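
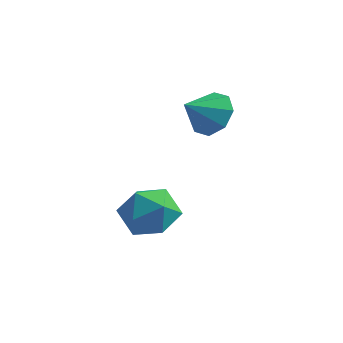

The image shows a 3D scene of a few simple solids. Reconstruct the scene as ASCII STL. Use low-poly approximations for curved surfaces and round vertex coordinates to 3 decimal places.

solid 
facet normal -0.352 0.298 0.887
outer loop
vertex -1.942 1.201 -1.484
vertex -3.005 1.071 -1.862
vertex -2.471 0.204 -1.359
endloop
endfacet
facet normal 0.279 -0.028 0.960
outer loop
vertex -1.942 1.201 -1.484
vertex -2.471 0.204 -1.359
vertex -1.38 0.233 -1.675
endloop
endfacet
facet normal 0.756 0.327 0.567
outer loop
vertex -1.942 1.201 -1.484
vertex -1.38 0.233 -1.675
vertex -1.24 1.118 -2.373
endloop
endfacet
facet normal 0.421 0.872 0.251
outer loop
vertex -1.942 1.201 -1.484
vertex -1.24 1.118 -2.373
vertex -2.244 1.636 -2.489
endloop
endfacet
facet normal -0.264 0.854 0.449
outer loop
vertex -1.942 1.201 -1.484
vertex -2.244 1.636 -2.489
vertex -3.005 1.071 -1.862
endloop
endfacet
facet normal 0.219 -0.687 0.693
outer loop
vertex -1.38 0.233 -1.675
vertex -2.471 0.204 -1.359
vertex -2.096 -0.496 -2.171
endloop
endfacet
facet normal -0.802 -0.160 0.575
outer loop
vertex -2.471 0.204 -1.359
vertex -3.005 1.071 -1.862
vertex -3.1 0.022 -2.287
endloop
endfacet
facet normal -0.660 0.739 -0.134
outer loop
vertex -3.005 1.071 -1.862
vertex -2.244 1.636 -2.489
vertex -2.96 0.907 -2.985
endloop
endfacet
facet normal 0.449 0.769 -0.455
outer loop
vertex -2.244 1.636 -2.489
vertex -1.24 1.118 -2.373
vertex -1.869 0.936 -3.301
endloop
endfacet
facet normal 0.992 -0.113 0.056
outer loop
vertex -1.24 1.118 -2.373
vertex -1.38 0.233 -1.675
vertex -1.335 0.069 -2.798
endloop
endfacet
facet normal -0.421 -0.872 -0.251
outer loop
vertex -2.398 -0.061 -3.176
vertex -2.096 -0.496 -2.171
vertex -3.1 0.022 -2.287
endloop
endfacet
facet normal -0.756 -0.327 -0.567
outer loop
vertex -2.398 -0.061 -3.176
vertex -3.1 0.022 -2.287
vertex -2.96 0.907 -2.985
endloop
endfacet
facet normal -0.279 0.028 -0.960
outer loop
vertex -2.398 -0.061 -3.176
vertex -2.96 0.907 -2.985
vertex -1.869 0.936 -3.301
endloop
endfacet
facet normal 0.352 -0.298 -0.887
outer loop
vertex -2.398 -0.061 -3.176
vertex -1.869 0.936 -3.301
vertex -1.335 0.069 -2.798
endloop
endfacet
facet normal 0.264 -0.854 -0.449
outer loop
vertex -2.398 -0.061 -3.176
vertex -1.335 0.069 -2.798
vertex -2.096 -0.496 -2.171
endloop
endfacet
facet normal -0.449 -0.769 0.455
outer loop
vertex -3.1 0.022 -2.287
vertex -2.096 -0.496 -2.171
vertex -2.471 0.204 -1.359
endloop
endfacet
facet normal -0.992 0.113 -0.056
outer loop
vertex -2.96 0.907 -2.985
vertex -3.1 0.022 -2.287
vertex -3.005 1.071 -1.862
endloop
endfacet
facet normal -0.219 0.687 -0.693
outer loop
vertex -1.869 0.936 -3.301
vertex -2.96 0.907 -2.985
vertex -2.244 1.636 -2.489
endloop
endfacet
facet normal 0.802 0.160 -0.575
outer loop
vertex -1.335 0.069 -2.798
vertex -1.869 0.936 -3.301
vertex -1.24 1.118 -2.373
endloop
endfacet
facet normal 0.660 -0.739 0.134
outer loop
vertex -2.096 -0.496 -2.171
vertex -1.335 0.069 -2.798
vertex -1.38 0.233 -1.675
endloop
endfacet
facet normal 0.305 0.771 -0.559
outer loop
vertex -0.53 2.564 1.203
vertex -1.344 3.031 1.403
vertex -0.475 2.98 1.807
endloop
endfacet
facet normal 0.626 -0.667 0.403
outer loop
vertex -0.53 2.564 1.203
vertex -0.475 2.98 1.807
vertex -1.756 1.989 2.157
endloop
endfacet
facet normal 0.305 0.772 -0.558
outer loop
vertex -0.475 2.98 1.807
vertex -1.344 3.031 1.403
vertex -0.929 3.425 2.174
endloop
endfacet
facet normal 0.438 -0.262 0.860
outer loop
vertex -0.475 2.98 1.807
vertex -0.929 3.425 2.174
vertex -1.756 1.989 2.157
endloop
endfacet
facet normal 0.304 0.772 -0.558
outer loop
vertex -0.929 3.425 2.174
vertex -1.344 3.031 1.403
vertex -1.627 3.639 2.09
endloop
endfacet
facet normal -0.105 0.049 0.993
outer loop
vertex -0.929 3.425 2.174
vertex -1.627 3.639 2.09
vertex -1.756 1.989 2.157
endloop
endfacet
facet normal 0.305 0.772 -0.558
outer loop
vertex -1.627 3.639 2.09
vertex -1.344 3.031 1.403
vertex -2.159 3.497 1.603
endloop
endfacet
facet normal -0.685 0.083 0.724
outer loop
vertex -1.627 3.639 2.09
vertex -2.159 3.497 1.603
vertex -1.756 1.989 2.157
endloop
endfacet
facet normal 0.304 0.772 -0.559
outer loop
vertex -2.159 3.497 1.603
vertex -1.344 3.031 1.403
vertex -2.214 3.082 1.0
endloop
endfacet
facet normal -0.961 -0.179 0.211
outer loop
vertex -2.159 3.497 1.603
vertex -2.214 3.082 1.0
vertex -1.756 1.989 2.157
endloop
endfacet
facet normal 0.304 0.772 -0.558
outer loop
vertex -2.214 3.082 1.0
vertex -1.344 3.031 1.403
vertex -1.759 2.637 0.632
endloop
endfacet
facet normal -0.772 -0.585 -0.247
outer loop
vertex -2.214 3.082 1.0
vertex -1.759 2.637 0.632
vertex -1.756 1.989 2.157
endloop
endfacet
facet normal 0.305 0.771 -0.558
outer loop
vertex -1.759 2.637 0.632
vertex -1.344 3.031 1.403
vertex -1.062 2.422 0.716
endloop
endfacet
facet normal -0.230 -0.896 -0.380
outer loop
vertex -1.759 2.637 0.632
vertex -1.062 2.422 0.716
vertex -1.756 1.989 2.157
endloop
endfacet
facet normal 0.305 0.771 -0.558
outer loop
vertex -1.062 2.422 0.716
vertex -1.344 3.031 1.403
vertex -0.53 2.564 1.203
endloop
endfacet
facet normal 0.350 -0.930 -0.111
outer loop
vertex -1.062 2.422 0.716
vertex -0.53 2.564 1.203
vertex -1.756 1.989 2.157
endloop
endfacet

endsolid


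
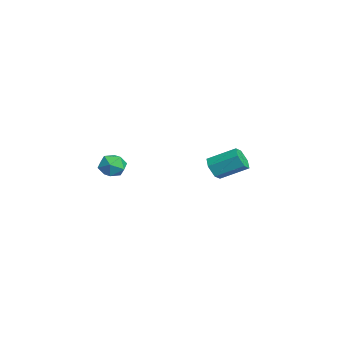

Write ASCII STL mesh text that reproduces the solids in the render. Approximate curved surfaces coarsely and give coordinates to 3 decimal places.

solid 
facet normal -0.216 -0.853 -0.476
outer loop
vertex -3.593 2.623 -0.608
vertex -4.179 3.001 -1.02
vertex -3.427 2.977 -1.318
endloop
endfacet
facet normal 0.955 -0.286 0.081
outer loop
vertex -3.593 2.623 -0.608
vertex -3.427 2.977 -1.318
vertex -3.194 4.201 0.271
endloop
endfacet
facet normal 0.955 -0.286 0.081
outer loop
vertex -3.194 4.201 0.271
vertex -3.427 2.977 -1.318
vertex -3.028 4.555 -0.438
endloop
endfacet
facet normal 0.216 0.853 0.476
outer loop
vertex -3.194 4.201 0.271
vertex -3.028 4.555 -0.438
vertex -3.781 4.579 -0.14
endloop
endfacet
facet normal -0.216 -0.852 -0.476
outer loop
vertex -3.427 2.977 -1.318
vertex -4.179 3.001 -1.02
vertex -4.013 3.355 -1.729
endloop
endfacet
facet normal 0.655 0.235 -0.718
outer loop
vertex -3.427 2.977 -1.318
vertex -4.013 3.355 -1.729
vertex -3.028 4.555 -0.438
endloop
endfacet
facet normal 0.656 0.234 -0.718
outer loop
vertex -3.028 4.555 -0.438
vertex -4.013 3.355 -1.729
vertex -3.614 4.933 -0.85
endloop
endfacet
facet normal 0.215 0.853 0.476
outer loop
vertex -3.028 4.555 -0.438
vertex -3.614 4.933 -0.85
vertex -3.781 4.579 -0.14
endloop
endfacet
facet normal -0.216 -0.853 -0.476
outer loop
vertex -4.013 3.355 -1.729
vertex -4.179 3.001 -1.02
vertex -4.766 3.379 -1.431
endloop
endfacet
facet normal -0.300 0.521 -0.799
outer loop
vertex -4.013 3.355 -1.729
vertex -4.766 3.379 -1.431
vertex -3.614 4.933 -0.85
endloop
endfacet
facet normal -0.300 0.521 -0.799
outer loop
vertex -3.614 4.933 -0.85
vertex -4.766 3.379 -1.431
vertex -4.367 4.957 -0.552
endloop
endfacet
facet normal 0.215 0.853 0.476
outer loop
vertex -3.614 4.933 -0.85
vertex -4.367 4.957 -0.552
vertex -3.781 4.579 -0.14
endloop
endfacet
facet normal -0.216 -0.853 -0.476
outer loop
vertex -4.766 3.379 -1.431
vertex -4.179 3.001 -1.02
vertex -4.932 3.025 -0.722
endloop
endfacet
facet normal -0.955 0.286 -0.081
outer loop
vertex -4.766 3.379 -1.431
vertex -4.932 3.025 -0.722
vertex -4.367 4.957 -0.552
endloop
endfacet
facet normal -0.955 0.286 -0.080
outer loop
vertex -4.367 4.957 -0.552
vertex -4.932 3.025 -0.722
vertex -4.533 4.603 0.158
endloop
endfacet
facet normal 0.216 0.853 0.476
outer loop
vertex -4.367 4.957 -0.552
vertex -4.533 4.603 0.158
vertex -3.781 4.579 -0.14
endloop
endfacet
facet normal -0.215 -0.853 -0.476
outer loop
vertex -4.932 3.025 -0.722
vertex -4.179 3.001 -1.02
vertex -4.346 2.647 -0.31
endloop
endfacet
facet normal -0.656 -0.234 0.718
outer loop
vertex -4.932 3.025 -0.722
vertex -4.346 2.647 -0.31
vertex -4.533 4.603 0.158
endloop
endfacet
facet normal -0.655 -0.234 0.718
outer loop
vertex -4.533 4.603 0.158
vertex -4.346 2.647 -0.31
vertex -3.947 4.225 0.569
endloop
endfacet
facet normal 0.216 0.852 0.476
outer loop
vertex -4.533 4.603 0.158
vertex -3.947 4.225 0.569
vertex -3.781 4.579 -0.14
endloop
endfacet
facet normal -0.215 -0.853 -0.476
outer loop
vertex -4.346 2.647 -0.31
vertex -4.179 3.001 -1.02
vertex -3.593 2.623 -0.608
endloop
endfacet
facet normal 0.300 -0.521 0.799
outer loop
vertex -4.346 2.647 -0.31
vertex -3.593 2.623 -0.608
vertex -3.947 4.225 0.569
endloop
endfacet
facet normal 0.300 -0.521 0.799
outer loop
vertex -3.947 4.225 0.569
vertex -3.593 2.623 -0.608
vertex -3.194 4.201 0.271
endloop
endfacet
facet normal 0.216 0.853 0.476
outer loop
vertex -3.947 4.225 0.569
vertex -3.194 4.201 0.271
vertex -3.781 4.579 -0.14
endloop
endfacet
facet normal -0.221 0.086 0.971
outer loop
vertex 3.046 -2.798 2.833
vertex 2.253 -3.027 2.673
vertex 2.83 -3.61 2.856
endloop
endfacet
facet normal 0.462 -0.098 0.881
outer loop
vertex 3.046 -2.798 2.833
vertex 2.83 -3.61 2.856
vertex 3.556 -3.378 2.501
endloop
endfacet
facet normal 0.776 0.405 0.484
outer loop
vertex 3.046 -2.798 2.833
vertex 3.556 -3.378 2.501
vertex 3.428 -2.651 2.098
endloop
endfacet
facet normal 0.286 0.900 0.328
outer loop
vertex 3.046 -2.798 2.833
vertex 3.428 -2.651 2.098
vertex 2.622 -2.434 2.204
endloop
endfacet
facet normal -0.330 0.703 0.630
outer loop
vertex 3.046 -2.798 2.833
vertex 2.622 -2.434 2.204
vertex 2.253 -3.027 2.673
endloop
endfacet
facet normal 0.479 -0.710 0.516
outer loop
vertex 3.556 -3.378 2.501
vertex 2.83 -3.61 2.856
vertex 3.078 -3.966 2.136
endloop
endfacet
facet normal -0.626 -0.412 0.662
outer loop
vertex 2.83 -3.61 2.856
vertex 2.253 -3.027 2.673
vertex 2.272 -3.749 2.242
endloop
endfacet
facet normal -0.803 0.586 0.108
outer loop
vertex 2.253 -3.027 2.673
vertex 2.622 -2.434 2.204
vertex 2.144 -3.022 1.839
endloop
endfacet
facet normal 0.193 0.904 -0.381
outer loop
vertex 2.622 -2.434 2.204
vertex 3.428 -2.651 2.098
vertex 2.87 -2.79 1.484
endloop
endfacet
facet normal 0.986 0.103 -0.128
outer loop
vertex 3.428 -2.651 2.098
vertex 3.556 -3.378 2.501
vertex 3.447 -3.373 1.667
endloop
endfacet
facet normal -0.286 -0.900 -0.328
outer loop
vertex 2.654 -3.602 1.507
vertex 3.078 -3.966 2.136
vertex 2.272 -3.749 2.242
endloop
endfacet
facet normal -0.776 -0.405 -0.484
outer loop
vertex 2.654 -3.602 1.507
vertex 2.272 -3.749 2.242
vertex 2.144 -3.022 1.839
endloop
endfacet
facet normal -0.462 0.098 -0.881
outer loop
vertex 2.654 -3.602 1.507
vertex 2.144 -3.022 1.839
vertex 2.87 -2.79 1.484
endloop
endfacet
facet normal 0.221 -0.086 -0.971
outer loop
vertex 2.654 -3.602 1.507
vertex 2.87 -2.79 1.484
vertex 3.447 -3.373 1.667
endloop
endfacet
facet normal 0.330 -0.703 -0.630
outer loop
vertex 2.654 -3.602 1.507
vertex 3.447 -3.373 1.667
vertex 3.078 -3.966 2.136
endloop
endfacet
facet normal -0.193 -0.904 0.381
outer loop
vertex 2.272 -3.749 2.242
vertex 3.078 -3.966 2.136
vertex 2.83 -3.61 2.856
endloop
endfacet
facet normal -0.986 -0.103 0.128
outer loop
vertex 2.144 -3.022 1.839
vertex 2.272 -3.749 2.242
vertex 2.253 -3.027 2.673
endloop
endfacet
facet normal -0.479 0.710 -0.516
outer loop
vertex 2.87 -2.79 1.484
vertex 2.144 -3.022 1.839
vertex 2.622 -2.434 2.204
endloop
endfacet
facet normal 0.626 0.412 -0.662
outer loop
vertex 3.447 -3.373 1.667
vertex 2.87 -2.79 1.484
vertex 3.428 -2.651 2.098
endloop
endfacet
facet normal 0.803 -0.586 -0.108
outer loop
vertex 3.078 -3.966 2.136
vertex 3.447 -3.373 1.667
vertex 3.556 -3.378 2.501
endloop
endfacet

endsolid


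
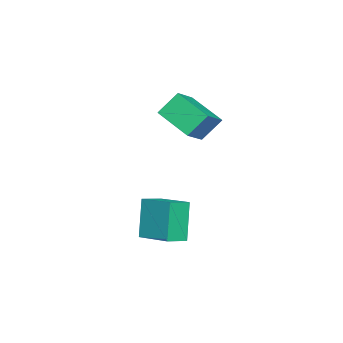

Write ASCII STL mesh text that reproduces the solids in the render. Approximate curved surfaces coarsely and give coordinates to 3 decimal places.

solid 
facet normal -0.838 0.478 -0.263
outer loop
vertex -0.214 1.658 0.27
vertex 0.558 3.271 0.744
vertex 0.472 1.863 -1.544
endloop
endfacet
facet normal -0.418 -0.872 -0.256
outer loop
vertex 1.302 1.389 -1.284
vertex -0.214 1.658 0.27
vertex 0.472 1.863 -1.544
endloop
endfacet
facet normal -0.838 0.479 -0.263
outer loop
vertex 0.472 1.863 -1.544
vertex 0.558 3.271 0.744
vertex 1.245 3.476 -1.07
endloop
endfacet
facet normal 0.351 0.105 -0.930
outer loop
vertex 1.245 3.476 -1.07
vertex 1.302 1.389 -1.284
vertex 0.472 1.863 -1.544
endloop
endfacet
facet normal -0.351 -0.105 0.930
outer loop
vertex -0.214 1.658 0.27
vertex 1.388 2.797 1.004
vertex 0.558 3.271 0.744
endloop
endfacet
facet normal -0.418 -0.872 -0.257
outer loop
vertex 0.615 1.184 0.53
vertex -0.214 1.658 0.27
vertex 1.302 1.389 -1.284
endloop
endfacet
facet normal -0.352 -0.105 0.930
outer loop
vertex 0.615 1.184 0.53
vertex 1.388 2.797 1.004
vertex -0.214 1.658 0.27
endloop
endfacet
facet normal 0.417 0.872 0.257
outer loop
vertex 0.558 3.271 0.744
vertex 1.388 2.797 1.004
vertex 1.245 3.476 -1.07
endloop
endfacet
facet normal 0.352 0.105 -0.930
outer loop
vertex 2.074 3.002 -0.81
vertex 1.302 1.389 -1.284
vertex 1.245 3.476 -1.07
endloop
endfacet
facet normal 0.418 0.872 0.257
outer loop
vertex 1.245 3.476 -1.07
vertex 1.388 2.797 1.004
vertex 2.074 3.002 -0.81
endloop
endfacet
facet normal 0.838 -0.478 0.263
outer loop
vertex 2.074 3.002 -0.81
vertex 0.615 1.184 0.53
vertex 1.302 1.389 -1.284
endloop
endfacet
facet normal 0.838 -0.479 0.263
outer loop
vertex 1.388 2.797 1.004
vertex 0.615 1.184 0.53
vertex 2.074 3.002 -0.81
endloop
endfacet
facet normal -0.379 0.507 0.774
outer loop
vertex -4.759 0.949 4.178
vertex -3.649 0.803 4.818
vertex -4.091 2.632 3.402
endloop
endfacet
facet normal -0.861 0.113 -0.496
outer loop
vertex -3.571 1.937 2.342
vertex -4.759 0.949 4.178
vertex -4.091 2.632 3.402
endloop
endfacet
facet normal -0.379 0.507 0.774
outer loop
vertex -4.091 2.632 3.402
vertex -3.649 0.803 4.818
vertex -2.98 2.486 4.042
endloop
endfacet
facet normal 0.339 0.854 -0.394
outer loop
vertex -2.98 2.486 4.042
vertex -3.571 1.937 2.342
vertex -4.091 2.632 3.402
endloop
endfacet
facet normal -0.339 -0.854 0.394
outer loop
vertex -4.759 0.949 4.178
vertex -3.129 0.108 3.758
vertex -3.649 0.803 4.818
endloop
endfacet
facet normal -0.861 0.114 -0.496
outer loop
vertex -4.24 0.254 3.118
vertex -4.759 0.949 4.178
vertex -3.571 1.937 2.342
endloop
endfacet
facet normal -0.339 -0.854 0.394
outer loop
vertex -4.24 0.254 3.118
vertex -3.129 0.108 3.758
vertex -4.759 0.949 4.178
endloop
endfacet
facet normal 0.861 -0.113 0.496
outer loop
vertex -3.649 0.803 4.818
vertex -3.129 0.108 3.758
vertex -2.98 2.486 4.042
endloop
endfacet
facet normal 0.339 0.854 -0.394
outer loop
vertex -2.461 1.791 2.982
vertex -3.571 1.937 2.342
vertex -2.98 2.486 4.042
endloop
endfacet
facet normal 0.861 -0.113 0.496
outer loop
vertex -2.98 2.486 4.042
vertex -3.129 0.108 3.758
vertex -2.461 1.791 2.982
endloop
endfacet
facet normal 0.379 -0.508 -0.774
outer loop
vertex -2.461 1.791 2.982
vertex -4.24 0.254 3.118
vertex -3.571 1.937 2.342
endloop
endfacet
facet normal 0.379 -0.507 -0.774
outer loop
vertex -3.129 0.108 3.758
vertex -4.24 0.254 3.118
vertex -2.461 1.791 2.982
endloop
endfacet

endsolid


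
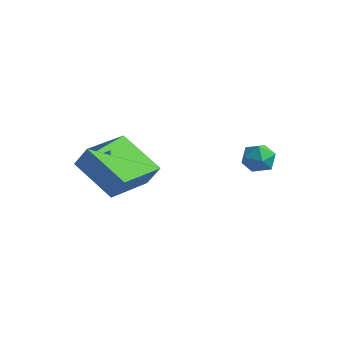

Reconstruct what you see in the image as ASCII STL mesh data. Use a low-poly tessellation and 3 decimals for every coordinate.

solid 
facet normal -0.986 0.127 -0.106
outer loop
vertex 2.696 4.288 -0.686
vertex 2.612 3.571 -0.763
vertex 2.58 3.871 -0.104
endloop
endfacet
facet normal -0.707 0.634 0.313
outer loop
vertex 2.696 4.288 -0.686
vertex 2.58 3.871 -0.104
vertex 3.071 4.405 -0.076
endloop
endfacet
facet normal -0.205 0.977 -0.061
outer loop
vertex 2.696 4.288 -0.686
vertex 3.071 4.405 -0.076
vertex 3.406 4.435 -0.719
endloop
endfacet
facet normal -0.174 0.681 -0.711
outer loop
vertex 2.696 4.288 -0.686
vertex 3.406 4.435 -0.719
vertex 3.122 3.919 -1.144
endloop
endfacet
facet normal -0.657 0.156 -0.737
outer loop
vertex 2.696 4.288 -0.686
vertex 3.122 3.919 -1.144
vertex 2.612 3.571 -0.763
endloop
endfacet
facet normal -0.391 0.314 0.865
outer loop
vertex 3.071 4.405 -0.076
vertex 2.58 3.871 -0.104
vertex 3.218 3.761 0.224
endloop
endfacet
facet normal -0.842 -0.505 0.189
outer loop
vertex 2.58 3.871 -0.104
vertex 2.612 3.571 -0.763
vertex 2.934 3.245 -0.201
endloop
endfacet
facet normal -0.309 -0.459 -0.833
outer loop
vertex 2.612 3.571 -0.763
vertex 3.122 3.919 -1.144
vertex 3.269 3.275 -0.844
endloop
endfacet
facet normal 0.473 0.390 -0.790
outer loop
vertex 3.122 3.919 -1.144
vertex 3.406 4.435 -0.719
vertex 3.76 3.809 -0.816
endloop
endfacet
facet normal 0.423 0.868 0.261
outer loop
vertex 3.406 4.435 -0.719
vertex 3.071 4.405 -0.076
vertex 3.728 4.109 -0.157
endloop
endfacet
facet normal 0.174 -0.681 0.711
outer loop
vertex 3.644 3.392 -0.234
vertex 3.218 3.761 0.224
vertex 2.934 3.245 -0.201
endloop
endfacet
facet normal 0.205 -0.977 0.061
outer loop
vertex 3.644 3.392 -0.234
vertex 2.934 3.245 -0.201
vertex 3.269 3.275 -0.844
endloop
endfacet
facet normal 0.707 -0.634 -0.313
outer loop
vertex 3.644 3.392 -0.234
vertex 3.269 3.275 -0.844
vertex 3.76 3.809 -0.816
endloop
endfacet
facet normal 0.986 -0.127 0.106
outer loop
vertex 3.644 3.392 -0.234
vertex 3.76 3.809 -0.816
vertex 3.728 4.109 -0.157
endloop
endfacet
facet normal 0.657 -0.156 0.737
outer loop
vertex 3.644 3.392 -0.234
vertex 3.728 4.109 -0.157
vertex 3.218 3.761 0.224
endloop
endfacet
facet normal -0.473 -0.390 0.790
outer loop
vertex 2.934 3.245 -0.201
vertex 3.218 3.761 0.224
vertex 2.58 3.871 -0.104
endloop
endfacet
facet normal -0.423 -0.868 -0.261
outer loop
vertex 3.269 3.275 -0.844
vertex 2.934 3.245 -0.201
vertex 2.612 3.571 -0.763
endloop
endfacet
facet normal 0.391 -0.314 -0.865
outer loop
vertex 3.76 3.809 -0.816
vertex 3.269 3.275 -0.844
vertex 3.122 3.919 -1.144
endloop
endfacet
facet normal 0.842 0.505 -0.189
outer loop
vertex 3.728 4.109 -0.157
vertex 3.76 3.809 -0.816
vertex 3.406 4.435 -0.719
endloop
endfacet
facet normal 0.309 0.459 0.833
outer loop
vertex 3.218 3.761 0.224
vertex 3.728 4.109 -0.157
vertex 3.071 4.405 -0.076
endloop
endfacet
facet normal -0.492 -0.103 -0.864
outer loop
vertex -2.369 0.029 -0.866
vertex -2.318 2.12 -1.144
vertex -0.533 -0.151 -1.89
endloop
endfacet
facet normal -0.024 -0.991 0.131
outer loop
vertex -0.002 -0.04 -0.956
vertex -2.369 0.029 -0.866
vertex -0.533 -0.151 -1.89
endloop
endfacet
facet normal -0.492 -0.103 -0.864
outer loop
vertex -0.533 -0.151 -1.89
vertex -2.318 2.12 -1.144
vertex -0.482 1.94 -2.168
endloop
endfacet
facet normal 0.870 -0.086 -0.485
outer loop
vertex -0.482 1.94 -2.168
vertex -0.002 -0.04 -0.956
vertex -0.533 -0.151 -1.89
endloop
endfacet
facet normal -0.870 0.086 0.485
outer loop
vertex -2.369 0.029 -0.866
vertex -1.787 2.231 -0.21
vertex -2.318 2.12 -1.144
endloop
endfacet
facet normal -0.024 -0.991 0.131
outer loop
vertex -1.838 0.14 0.068
vertex -2.369 0.029 -0.866
vertex -0.002 -0.04 -0.956
endloop
endfacet
facet normal -0.870 0.086 0.485
outer loop
vertex -1.838 0.14 0.068
vertex -1.787 2.231 -0.21
vertex -2.369 0.029 -0.866
endloop
endfacet
facet normal 0.024 0.991 -0.131
outer loop
vertex -2.318 2.12 -1.144
vertex -1.787 2.231 -0.21
vertex -0.482 1.94 -2.168
endloop
endfacet
facet normal 0.870 -0.086 -0.485
outer loop
vertex 0.049 2.051 -1.234
vertex -0.002 -0.04 -0.956
vertex -0.482 1.94 -2.168
endloop
endfacet
facet normal 0.024 0.991 -0.131
outer loop
vertex -0.482 1.94 -2.168
vertex -1.787 2.231 -0.21
vertex 0.049 2.051 -1.234
endloop
endfacet
facet normal 0.492 0.103 0.864
outer loop
vertex 0.049 2.051 -1.234
vertex -1.838 0.14 0.068
vertex -0.002 -0.04 -0.956
endloop
endfacet
facet normal 0.492 0.103 0.864
outer loop
vertex -1.787 2.231 -0.21
vertex -1.838 0.14 0.068
vertex 0.049 2.051 -1.234
endloop
endfacet

endsolid


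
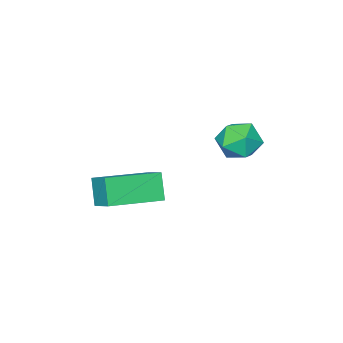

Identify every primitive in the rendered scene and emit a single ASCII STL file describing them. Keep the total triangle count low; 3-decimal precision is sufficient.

solid 
facet normal -0.846 0.420 0.330
outer loop
vertex 0.172 2.375 -0.336
vertex -0.236 1.635 -0.44
vertex 0.142 1.813 0.303
endloop
endfacet
facet normal -0.274 0.729 0.628
outer loop
vertex 0.172 2.375 -0.336
vertex 0.142 1.813 0.303
vertex 0.866 2.229 0.136
endloop
endfacet
facet normal 0.136 0.985 0.104
outer loop
vertex 0.172 2.375 -0.336
vertex 0.866 2.229 0.136
vertex 0.935 2.309 -0.709
endloop
endfacet
facet normal -0.181 0.836 -0.518
outer loop
vertex 0.172 2.375 -0.336
vertex 0.935 2.309 -0.709
vertex 0.254 1.941 -1.065
endloop
endfacet
facet normal -0.787 0.487 -0.379
outer loop
vertex 0.172 2.375 -0.336
vertex 0.254 1.941 -1.065
vertex -0.236 1.635 -0.44
endloop
endfacet
facet normal 0.096 0.223 0.970
outer loop
vertex 0.866 2.229 0.136
vertex 0.142 1.813 0.303
vertex 0.886 1.399 0.325
endloop
endfacet
facet normal -0.829 -0.275 0.487
outer loop
vertex 0.142 1.813 0.303
vertex -0.236 1.635 -0.44
vertex 0.205 1.031 -0.031
endloop
endfacet
facet normal -0.734 -0.167 -0.658
outer loop
vertex -0.236 1.635 -0.44
vertex 0.254 1.941 -1.065
vertex 0.274 1.111 -0.876
endloop
endfacet
facet normal 0.247 0.397 -0.884
outer loop
vertex 0.254 1.941 -1.065
vertex 0.935 2.309 -0.709
vertex 0.998 1.527 -1.043
endloop
endfacet
facet normal 0.760 0.638 0.122
outer loop
vertex 0.935 2.309 -0.709
vertex 0.866 2.229 0.136
vertex 1.376 1.705 -0.3
endloop
endfacet
facet normal 0.181 -0.836 0.518
outer loop
vertex 0.968 0.965 -0.404
vertex 0.886 1.399 0.325
vertex 0.205 1.031 -0.031
endloop
endfacet
facet normal -0.136 -0.985 -0.104
outer loop
vertex 0.968 0.965 -0.404
vertex 0.205 1.031 -0.031
vertex 0.274 1.111 -0.876
endloop
endfacet
facet normal 0.274 -0.729 -0.628
outer loop
vertex 0.968 0.965 -0.404
vertex 0.274 1.111 -0.876
vertex 0.998 1.527 -1.043
endloop
endfacet
facet normal 0.846 -0.420 -0.330
outer loop
vertex 0.968 0.965 -0.404
vertex 0.998 1.527 -1.043
vertex 1.376 1.705 -0.3
endloop
endfacet
facet normal 0.787 -0.487 0.379
outer loop
vertex 0.968 0.965 -0.404
vertex 1.376 1.705 -0.3
vertex 0.886 1.399 0.325
endloop
endfacet
facet normal -0.247 -0.397 0.884
outer loop
vertex 0.205 1.031 -0.031
vertex 0.886 1.399 0.325
vertex 0.142 1.813 0.303
endloop
endfacet
facet normal -0.760 -0.638 -0.122
outer loop
vertex 0.274 1.111 -0.876
vertex 0.205 1.031 -0.031
vertex -0.236 1.635 -0.44
endloop
endfacet
facet normal -0.096 -0.223 -0.970
outer loop
vertex 0.998 1.527 -1.043
vertex 0.274 1.111 -0.876
vertex 0.254 1.941 -1.065
endloop
endfacet
facet normal 0.829 0.275 -0.487
outer loop
vertex 1.376 1.705 -0.3
vertex 0.998 1.527 -1.043
vertex 0.935 2.309 -0.709
endloop
endfacet
facet normal 0.734 0.167 0.658
outer loop
vertex 0.886 1.399 0.325
vertex 1.376 1.705 -0.3
vertex 0.866 2.229 0.136
endloop
endfacet
facet normal -0.929 0.343 -0.140
outer loop
vertex 2.966 0.556 -1.289
vertex 3.283 1.03 -2.23
vertex 2.717 -0.337 -1.823
endloop
endfacet
facet normal -0.288 -0.431 0.855
outer loop
vertex 4.537 -1.01 -1.55
vertex 2.966 0.556 -1.289
vertex 2.717 -0.337 -1.823
endloop
endfacet
facet normal -0.929 0.343 -0.139
outer loop
vertex 2.717 -0.337 -1.823
vertex 3.283 1.03 -2.23
vertex 3.033 0.137 -2.764
endloop
endfacet
facet normal -0.234 -0.835 -0.499
outer loop
vertex 3.033 0.137 -2.764
vertex 4.537 -1.01 -1.55
vertex 2.717 -0.337 -1.823
endloop
endfacet
facet normal 0.234 0.834 0.499
outer loop
vertex 2.966 0.556 -1.289
vertex 5.103 0.357 -1.957
vertex 3.283 1.03 -2.23
endloop
endfacet
facet normal -0.288 -0.431 0.855
outer loop
vertex 4.787 -0.117 -1.016
vertex 2.966 0.556 -1.289
vertex 4.537 -1.01 -1.55
endloop
endfacet
facet normal 0.234 0.835 0.499
outer loop
vertex 4.787 -0.117 -1.016
vertex 5.103 0.357 -1.957
vertex 2.966 0.556 -1.289
endloop
endfacet
facet normal 0.288 0.431 -0.855
outer loop
vertex 3.283 1.03 -2.23
vertex 5.103 0.357 -1.957
vertex 3.033 0.137 -2.764
endloop
endfacet
facet normal -0.234 -0.834 -0.499
outer loop
vertex 4.854 -0.536 -2.491
vertex 4.537 -1.01 -1.55
vertex 3.033 0.137 -2.764
endloop
endfacet
facet normal 0.288 0.431 -0.855
outer loop
vertex 3.033 0.137 -2.764
vertex 5.103 0.357 -1.957
vertex 4.854 -0.536 -2.491
endloop
endfacet
facet normal 0.929 -0.344 0.140
outer loop
vertex 4.854 -0.536 -2.491
vertex 4.787 -0.117 -1.016
vertex 4.537 -1.01 -1.55
endloop
endfacet
facet normal 0.929 -0.342 0.139
outer loop
vertex 5.103 0.357 -1.957
vertex 4.787 -0.117 -1.016
vertex 4.854 -0.536 -2.491
endloop
endfacet

endsolid


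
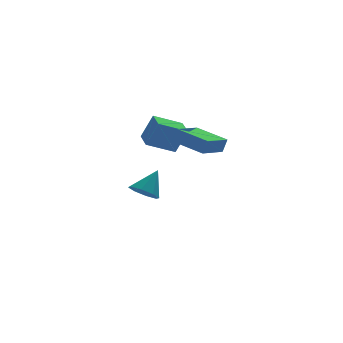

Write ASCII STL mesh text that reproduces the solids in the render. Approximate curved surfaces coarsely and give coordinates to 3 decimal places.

solid 
facet normal -0.530 0.828 0.185
outer loop
vertex 0.83 -2.104 3.788
vertex 2.094 -1.219 3.448
vertex 0.605 -2.077 3.021
endloop
endfacet
facet normal -0.800 -0.560 0.215
outer loop
vertex 1.606 -3.641 2.672
vertex 0.83 -2.104 3.788
vertex 0.605 -2.077 3.021
endloop
endfacet
facet normal -0.530 0.828 0.185
outer loop
vertex 0.605 -2.077 3.021
vertex 2.094 -1.219 3.448
vertex 1.868 -1.192 2.681
endloop
endfacet
facet normal -0.282 0.034 -0.959
outer loop
vertex 1.868 -1.192 2.681
vertex 1.606 -3.641 2.672
vertex 0.605 -2.077 3.021
endloop
endfacet
facet normal 0.282 -0.034 0.959
outer loop
vertex 0.83 -2.104 3.788
vertex 3.095 -2.783 3.099
vertex 2.094 -1.219 3.448
endloop
endfacet
facet normal -0.800 -0.560 0.216
outer loop
vertex 1.832 -3.668 3.439
vertex 0.83 -2.104 3.788
vertex 1.606 -3.641 2.672
endloop
endfacet
facet normal 0.282 -0.034 0.959
outer loop
vertex 1.832 -3.668 3.439
vertex 3.095 -2.783 3.099
vertex 0.83 -2.104 3.788
endloop
endfacet
facet normal 0.800 0.560 -0.216
outer loop
vertex 2.094 -1.219 3.448
vertex 3.095 -2.783 3.099
vertex 1.868 -1.192 2.681
endloop
endfacet
facet normal -0.282 0.034 -0.959
outer loop
vertex 2.87 -2.756 2.332
vertex 1.606 -3.641 2.672
vertex 1.868 -1.192 2.681
endloop
endfacet
facet normal 0.800 0.560 -0.215
outer loop
vertex 1.868 -1.192 2.681
vertex 3.095 -2.783 3.099
vertex 2.87 -2.756 2.332
endloop
endfacet
facet normal 0.530 -0.828 -0.185
outer loop
vertex 2.87 -2.756 2.332
vertex 1.832 -3.668 3.439
vertex 1.606 -3.641 2.672
endloop
endfacet
facet normal 0.530 -0.828 -0.185
outer loop
vertex 3.095 -2.783 3.099
vertex 1.832 -3.668 3.439
vertex 2.87 -2.756 2.332
endloop
endfacet
facet normal -0.555 -0.334 -0.762
outer loop
vertex 1.503 3.145 -2.839
vertex 0.839 3.662 -2.582
vertex 1.527 3.755 -3.124
endloop
endfacet
facet normal 0.990 -0.088 -0.106
outer loop
vertex 1.503 3.145 -2.839
vertex 1.527 3.755 -3.124
vertex 1.761 4.218 -1.318
endloop
endfacet
facet normal -0.555 -0.335 -0.762
outer loop
vertex 1.527 3.755 -3.124
vertex 0.839 3.662 -2.582
vertex 1.147 4.31 -3.091
endloop
endfacet
facet normal 0.793 0.558 -0.246
outer loop
vertex 1.527 3.755 -3.124
vertex 1.147 4.31 -3.091
vertex 1.761 4.218 -1.318
endloop
endfacet
facet normal -0.555 -0.335 -0.762
outer loop
vertex 1.147 4.31 -3.091
vertex 0.839 3.662 -2.582
vertex 0.588 4.486 -2.761
endloop
endfacet
facet normal 0.275 0.960 -0.046
outer loop
vertex 1.147 4.31 -3.091
vertex 0.588 4.486 -2.761
vertex 1.761 4.218 -1.318
endloop
endfacet
facet normal -0.556 -0.335 -0.761
outer loop
vertex 0.588 4.486 -2.761
vertex 0.839 3.662 -2.582
vertex 0.175 4.18 -2.325
endloop
endfacet
facet normal -0.261 0.889 0.377
outer loop
vertex 0.588 4.486 -2.761
vertex 0.175 4.18 -2.325
vertex 1.761 4.218 -1.318
endloop
endfacet
facet normal -0.556 -0.335 -0.761
outer loop
vertex 0.175 4.18 -2.325
vertex 0.839 3.662 -2.582
vertex 0.152 3.57 -2.04
endloop
endfacet
facet normal -0.502 0.382 0.776
outer loop
vertex 0.175 4.18 -2.325
vertex 0.152 3.57 -2.04
vertex 1.761 4.218 -1.318
endloop
endfacet
facet normal -0.556 -0.334 -0.761
outer loop
vertex 0.152 3.57 -2.04
vertex 0.839 3.662 -2.582
vertex 0.531 3.014 -2.073
endloop
endfacet
facet normal -0.305 -0.262 0.915
outer loop
vertex 0.152 3.57 -2.04
vertex 0.531 3.014 -2.073
vertex 1.761 4.218 -1.318
endloop
endfacet
facet normal -0.554 -0.335 -0.762
outer loop
vertex 0.531 3.014 -2.073
vertex 0.839 3.662 -2.582
vertex 1.091 2.838 -2.403
endloop
endfacet
facet normal 0.212 -0.666 0.715
outer loop
vertex 0.531 3.014 -2.073
vertex 1.091 2.838 -2.403
vertex 1.761 4.218 -1.318
endloop
endfacet
facet normal -0.556 -0.335 -0.761
outer loop
vertex 1.091 2.838 -2.403
vertex 0.839 3.662 -2.582
vertex 1.503 3.145 -2.839
endloop
endfacet
facet normal 0.750 -0.593 0.291
outer loop
vertex 1.091 2.838 -2.403
vertex 1.503 3.145 -2.839
vertex 1.761 4.218 -1.318
endloop
endfacet
facet normal -0.920 0.043 0.390
outer loop
vertex 0.599 0.194 3.384
vertex 0.705 1.444 3.495
vertex 0.024 0.365 2.009
endloop
endfacet
facet normal -0.084 -0.993 -0.088
outer loop
vertex 1.495 0.296 1.385
vertex 0.599 0.194 3.384
vertex 0.024 0.365 2.009
endloop
endfacet
facet normal -0.920 0.043 0.390
outer loop
vertex 0.024 0.365 2.009
vertex 0.705 1.444 3.495
vertex 0.13 1.615 2.121
endloop
endfacet
facet normal -0.383 0.115 -0.916
outer loop
vertex 0.13 1.615 2.121
vertex 1.495 0.296 1.385
vertex 0.024 0.365 2.009
endloop
endfacet
facet normal 0.383 -0.114 0.917
outer loop
vertex 0.599 0.194 3.384
vertex 2.176 1.375 2.871
vertex 0.705 1.444 3.495
endloop
endfacet
facet normal -0.084 -0.993 -0.088
outer loop
vertex 2.07 0.125 2.759
vertex 0.599 0.194 3.384
vertex 1.495 0.296 1.385
endloop
endfacet
facet normal 0.384 -0.115 0.916
outer loop
vertex 2.07 0.125 2.759
vertex 2.176 1.375 2.871
vertex 0.599 0.194 3.384
endloop
endfacet
facet normal 0.084 0.993 0.088
outer loop
vertex 0.705 1.444 3.495
vertex 2.176 1.375 2.871
vertex 0.13 1.615 2.121
endloop
endfacet
facet normal -0.384 0.114 -0.916
outer loop
vertex 1.601 1.546 1.496
vertex 1.495 0.296 1.385
vertex 0.13 1.615 2.121
endloop
endfacet
facet normal 0.084 0.993 0.088
outer loop
vertex 0.13 1.615 2.121
vertex 2.176 1.375 2.871
vertex 1.601 1.546 1.496
endloop
endfacet
facet normal 0.920 -0.043 -0.390
outer loop
vertex 1.601 1.546 1.496
vertex 2.07 0.125 2.759
vertex 1.495 0.296 1.385
endloop
endfacet
facet normal 0.920 -0.043 -0.390
outer loop
vertex 2.176 1.375 2.871
vertex 2.07 0.125 2.759
vertex 1.601 1.546 1.496
endloop
endfacet

endsolid


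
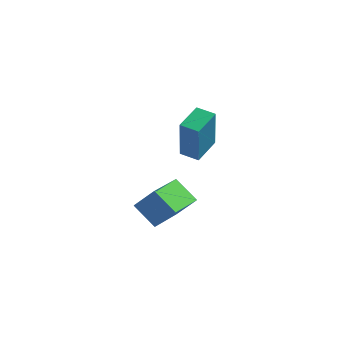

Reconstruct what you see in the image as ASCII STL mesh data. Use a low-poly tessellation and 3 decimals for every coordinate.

solid 
facet normal -0.639 -0.056 -0.767
outer loop
vertex -4.552 2.05 -3.075
vertex -4.334 3.769 -3.383
vertex -3.55 1.777 -3.89
endloop
endfacet
facet normal -0.124 -0.977 0.175
outer loop
vertex -2.706 1.851 -2.877
vertex -4.552 2.05 -3.075
vertex -3.55 1.777 -3.89
endloop
endfacet
facet normal -0.639 -0.056 -0.767
outer loop
vertex -3.55 1.777 -3.89
vertex -4.334 3.769 -3.383
vertex -3.332 3.496 -4.198
endloop
endfacet
facet normal 0.759 -0.207 -0.617
outer loop
vertex -3.332 3.496 -4.198
vertex -2.706 1.851 -2.877
vertex -3.55 1.777 -3.89
endloop
endfacet
facet normal -0.759 0.207 0.617
outer loop
vertex -4.552 2.05 -3.075
vertex -3.49 3.843 -2.37
vertex -4.334 3.769 -3.383
endloop
endfacet
facet normal -0.124 -0.977 0.175
outer loop
vertex -3.708 2.124 -2.062
vertex -4.552 2.05 -3.075
vertex -2.706 1.851 -2.877
endloop
endfacet
facet normal -0.759 0.207 0.617
outer loop
vertex -3.708 2.124 -2.062
vertex -3.49 3.843 -2.37
vertex -4.552 2.05 -3.075
endloop
endfacet
facet normal 0.124 0.977 -0.175
outer loop
vertex -4.334 3.769 -3.383
vertex -3.49 3.843 -2.37
vertex -3.332 3.496 -4.198
endloop
endfacet
facet normal 0.759 -0.207 -0.617
outer loop
vertex -2.488 3.57 -3.185
vertex -2.706 1.851 -2.877
vertex -3.332 3.496 -4.198
endloop
endfacet
facet normal 0.124 0.977 -0.175
outer loop
vertex -3.332 3.496 -4.198
vertex -3.49 3.843 -2.37
vertex -2.488 3.57 -3.185
endloop
endfacet
facet normal 0.639 0.056 0.767
outer loop
vertex -2.488 3.57 -3.185
vertex -3.708 2.124 -2.062
vertex -2.706 1.851 -2.877
endloop
endfacet
facet normal 0.639 0.056 0.767
outer loop
vertex -3.49 3.843 -2.37
vertex -3.708 2.124 -2.062
vertex -2.488 3.57 -3.185
endloop
endfacet
facet normal -0.982 0.124 0.145
outer loop
vertex -2.619 2.057 1.991
vertex -2.414 3.286 2.325
vertex -2.841 2.637 -0.005
endloop
endfacet
facet normal -0.159 -0.953 -0.259
outer loop
vertex -2.026 2.534 -0.125
vertex -2.619 2.057 1.991
vertex -2.841 2.637 -0.005
endloop
endfacet
facet normal -0.982 0.124 0.145
outer loop
vertex -2.841 2.637 -0.005
vertex -2.414 3.286 2.325
vertex -2.636 3.866 0.33
endloop
endfacet
facet normal -0.105 0.278 -0.955
outer loop
vertex -2.636 3.866 0.33
vertex -2.026 2.534 -0.125
vertex -2.841 2.637 -0.005
endloop
endfacet
facet normal 0.106 -0.277 0.955
outer loop
vertex -2.619 2.057 1.991
vertex -1.599 3.183 2.205
vertex -2.414 3.286 2.325
endloop
endfacet
facet normal -0.159 -0.953 -0.259
outer loop
vertex -1.804 1.954 1.87
vertex -2.619 2.057 1.991
vertex -2.026 2.534 -0.125
endloop
endfacet
facet normal 0.107 -0.278 0.955
outer loop
vertex -1.804 1.954 1.87
vertex -1.599 3.183 2.205
vertex -2.619 2.057 1.991
endloop
endfacet
facet normal 0.159 0.953 0.259
outer loop
vertex -2.414 3.286 2.325
vertex -1.599 3.183 2.205
vertex -2.636 3.866 0.33
endloop
endfacet
facet normal -0.107 0.277 -0.955
outer loop
vertex -1.821 3.763 0.209
vertex -2.026 2.534 -0.125
vertex -2.636 3.866 0.33
endloop
endfacet
facet normal 0.159 0.953 0.259
outer loop
vertex -2.636 3.866 0.33
vertex -1.599 3.183 2.205
vertex -1.821 3.763 0.209
endloop
endfacet
facet normal 0.982 -0.124 -0.145
outer loop
vertex -1.821 3.763 0.209
vertex -1.804 1.954 1.87
vertex -2.026 2.534 -0.125
endloop
endfacet
facet normal 0.982 -0.124 -0.145
outer loop
vertex -1.599 3.183 2.205
vertex -1.804 1.954 1.87
vertex -1.821 3.763 0.209
endloop
endfacet

endsolid


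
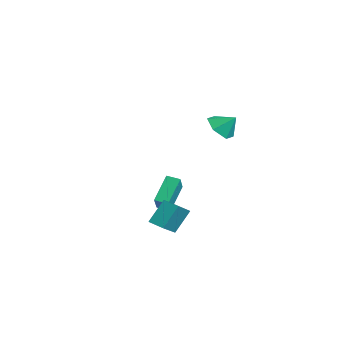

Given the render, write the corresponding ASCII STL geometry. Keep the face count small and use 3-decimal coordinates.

solid 
facet normal -0.807 -0.538 0.243
outer loop
vertex -0.456 -2.513 -2.288
vertex -1.548 -1.35 -3.339
vertex -0.199 -3.528 -3.678
endloop
endfacet
facet normal 0.572 -0.609 0.550
outer loop
vertex 0.608 -2.99 -3.921
vertex -0.456 -2.513 -2.288
vertex -0.199 -3.528 -3.678
endloop
endfacet
facet normal -0.807 -0.538 0.243
outer loop
vertex -0.199 -3.528 -3.678
vertex -1.548 -1.35 -3.339
vertex -1.291 -2.365 -4.729
endloop
endfacet
facet normal 0.148 -0.583 -0.799
outer loop
vertex -1.291 -2.365 -4.729
vertex 0.608 -2.99 -3.921
vertex -0.199 -3.528 -3.678
endloop
endfacet
facet normal -0.148 0.583 0.799
outer loop
vertex -0.456 -2.513 -2.288
vertex -0.741 -0.812 -3.582
vertex -1.548 -1.35 -3.339
endloop
endfacet
facet normal 0.572 -0.609 0.550
outer loop
vertex 0.351 -1.975 -2.531
vertex -0.456 -2.513 -2.288
vertex 0.608 -2.99 -3.921
endloop
endfacet
facet normal -0.148 0.583 0.799
outer loop
vertex 0.351 -1.975 -2.531
vertex -0.741 -0.812 -3.582
vertex -0.456 -2.513 -2.288
endloop
endfacet
facet normal -0.572 0.609 -0.550
outer loop
vertex -1.548 -1.35 -3.339
vertex -0.741 -0.812 -3.582
vertex -1.291 -2.365 -4.729
endloop
endfacet
facet normal 0.148 -0.583 -0.799
outer loop
vertex -0.484 -1.827 -4.972
vertex 0.608 -2.99 -3.921
vertex -1.291 -2.365 -4.729
endloop
endfacet
facet normal -0.572 0.609 -0.550
outer loop
vertex -1.291 -2.365 -4.729
vertex -0.741 -0.812 -3.582
vertex -0.484 -1.827 -4.972
endloop
endfacet
facet normal 0.807 0.538 -0.243
outer loop
vertex -0.484 -1.827 -4.972
vertex 0.351 -1.975 -2.531
vertex 0.608 -2.99 -3.921
endloop
endfacet
facet normal 0.807 0.538 -0.243
outer loop
vertex -0.741 -0.812 -3.582
vertex 0.351 -1.975 -2.531
vertex -0.484 -1.827 -4.972
endloop
endfacet
facet normal -0.630 0.351 -0.693
outer loop
vertex -5.038 -0.299 -3.271
vertex -4.499 0.336 -3.44
vertex -4.148 -1.424 -4.65
endloop
endfacet
facet normal -0.635 -0.746 0.199
outer loop
vertex -3.121 -1.996 -3.52
vertex -5.038 -0.299 -3.271
vertex -4.148 -1.424 -4.65
endloop
endfacet
facet normal -0.629 0.351 -0.693
outer loop
vertex -4.148 -1.424 -4.65
vertex -4.499 0.336 -3.44
vertex -3.608 -0.79 -4.819
endloop
endfacet
facet normal 0.447 -0.566 -0.693
outer loop
vertex -3.608 -0.79 -4.819
vertex -3.121 -1.996 -3.52
vertex -4.148 -1.424 -4.65
endloop
endfacet
facet normal -0.448 0.565 0.693
outer loop
vertex -5.038 -0.299 -3.271
vertex -3.472 -0.236 -2.31
vertex -4.499 0.336 -3.44
endloop
endfacet
facet normal -0.635 -0.746 0.199
outer loop
vertex -4.012 -0.87 -2.141
vertex -5.038 -0.299 -3.271
vertex -3.121 -1.996 -3.52
endloop
endfacet
facet normal -0.448 0.566 0.692
outer loop
vertex -4.012 -0.87 -2.141
vertex -3.472 -0.236 -2.31
vertex -5.038 -0.299 -3.271
endloop
endfacet
facet normal 0.635 0.746 -0.199
outer loop
vertex -4.499 0.336 -3.44
vertex -3.472 -0.236 -2.31
vertex -3.608 -0.79 -4.819
endloop
endfacet
facet normal 0.448 -0.565 -0.693
outer loop
vertex -2.582 -1.361 -3.689
vertex -3.121 -1.996 -3.52
vertex -3.608 -0.79 -4.819
endloop
endfacet
facet normal 0.635 0.746 -0.199
outer loop
vertex -3.608 -0.79 -4.819
vertex -3.472 -0.236 -2.31
vertex -2.582 -1.361 -3.689
endloop
endfacet
facet normal 0.630 -0.350 0.693
outer loop
vertex -2.582 -1.361 -3.689
vertex -4.012 -0.87 -2.141
vertex -3.121 -1.996 -3.52
endloop
endfacet
facet normal 0.629 -0.351 0.693
outer loop
vertex -3.472 -0.236 -2.31
vertex -4.012 -0.87 -2.141
vertex -2.582 -1.361 -3.689
endloop
endfacet
facet normal -0.438 -0.578 -0.689
outer loop
vertex 2.186 0.016 3.003
vertex 1.32 0.056 3.52
vertex 1.517 0.749 2.813
endloop
endfacet
facet normal 0.749 0.643 -0.156
outer loop
vertex 2.186 0.016 3.003
vertex 1.517 0.749 2.813
vertex 1.84 0.744 4.34
endloop
endfacet
facet normal -0.437 -0.578 -0.689
outer loop
vertex 1.517 0.749 2.813
vertex 1.32 0.056 3.52
vertex 0.651 0.788 3.33
endloop
endfacet
facet normal 0.042 0.999 -0.006
outer loop
vertex 1.517 0.749 2.813
vertex 0.651 0.788 3.33
vertex 1.84 0.744 4.34
endloop
endfacet
facet normal -0.438 -0.579 -0.688
outer loop
vertex 0.651 0.788 3.33
vertex 1.32 0.056 3.52
vertex 0.453 0.096 4.038
endloop
endfacet
facet normal -0.448 0.699 0.558
outer loop
vertex 0.651 0.788 3.33
vertex 0.453 0.096 4.038
vertex 1.84 0.744 4.34
endloop
endfacet
facet normal -0.438 -0.578 -0.688
outer loop
vertex 0.453 0.096 4.038
vertex 1.32 0.056 3.52
vertex 1.122 -0.637 4.228
endloop
endfacet
facet normal -0.231 0.041 0.972
outer loop
vertex 0.453 0.096 4.038
vertex 1.122 -0.637 4.228
vertex 1.84 0.744 4.34
endloop
endfacet
facet normal -0.438 -0.578 -0.688
outer loop
vertex 1.122 -0.637 4.228
vertex 1.32 0.056 3.52
vertex 1.988 -0.677 3.711
endloop
endfacet
facet normal 0.476 -0.314 0.821
outer loop
vertex 1.122 -0.637 4.228
vertex 1.988 -0.677 3.711
vertex 1.84 0.744 4.34
endloop
endfacet
facet normal -0.438 -0.578 -0.688
outer loop
vertex 1.988 -0.677 3.711
vertex 1.32 0.056 3.52
vertex 2.186 0.016 3.003
endloop
endfacet
facet normal 0.966 -0.013 0.257
outer loop
vertex 1.988 -0.677 3.711
vertex 2.186 0.016 3.003
vertex 1.84 0.744 4.34
endloop
endfacet

endsolid


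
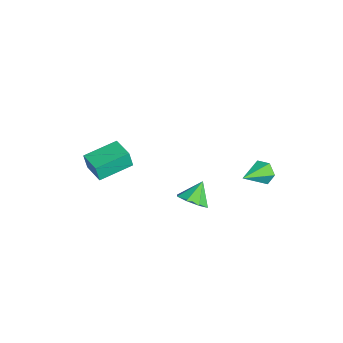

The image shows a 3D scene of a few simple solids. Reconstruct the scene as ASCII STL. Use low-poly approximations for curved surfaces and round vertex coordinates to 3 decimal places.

solid 
facet normal -0.552 0.720 -0.421
outer loop
vertex 1.939 3.017 1.924
vertex 1.437 2.89 2.365
vertex 1.917 3.347 2.518
endloop
endfacet
facet normal 0.971 0.224 -0.088
outer loop
vertex 1.939 3.017 1.924
vertex 1.917 3.347 2.518
vertex 2.343 1.71 3.055
endloop
endfacet
facet normal -0.552 0.720 -0.421
outer loop
vertex 1.917 3.347 2.518
vertex 1.437 2.89 2.365
vertex 1.415 3.22 2.959
endloop
endfacet
facet normal 0.552 0.386 0.739
outer loop
vertex 1.917 3.347 2.518
vertex 1.415 3.22 2.959
vertex 2.343 1.71 3.055
endloop
endfacet
facet normal -0.552 0.720 -0.420
outer loop
vertex 1.415 3.22 2.959
vertex 1.437 2.89 2.365
vertex 0.936 2.763 2.806
endloop
endfacet
facet normal -0.232 -0.081 0.969
outer loop
vertex 1.415 3.22 2.959
vertex 0.936 2.763 2.806
vertex 2.343 1.71 3.055
endloop
endfacet
facet normal -0.552 0.720 -0.420
outer loop
vertex 0.936 2.763 2.806
vertex 1.437 2.89 2.365
vertex 0.958 2.433 2.212
endloop
endfacet
facet normal -0.597 -0.710 0.372
outer loop
vertex 0.936 2.763 2.806
vertex 0.958 2.433 2.212
vertex 2.343 1.71 3.055
endloop
endfacet
facet normal -0.552 0.720 -0.420
outer loop
vertex 0.958 2.433 2.212
vertex 1.437 2.89 2.365
vertex 1.459 2.56 1.771
endloop
endfacet
facet normal -0.179 -0.873 -0.455
outer loop
vertex 0.958 2.433 2.212
vertex 1.459 2.56 1.771
vertex 2.343 1.71 3.055
endloop
endfacet
facet normal -0.552 0.720 -0.421
outer loop
vertex 1.459 2.56 1.771
vertex 1.437 2.89 2.365
vertex 1.939 3.017 1.924
endloop
endfacet
facet normal 0.605 -0.406 -0.685
outer loop
vertex 1.459 2.56 1.771
vertex 1.939 3.017 1.924
vertex 2.343 1.71 3.055
endloop
endfacet
facet normal 0.470 -0.513 -0.718
outer loop
vertex 0.993 0.005 -0.083
vertex 0.247 -0.154 -0.458
vertex 0.83 0.462 -0.516
endloop
endfacet
facet normal 0.458 0.692 0.558
outer loop
vertex 0.993 0.005 -0.083
vertex 0.83 0.462 -0.516
vertex -0.327 0.474 0.418
endloop
endfacet
facet normal 0.471 -0.514 -0.717
outer loop
vertex 0.83 0.462 -0.516
vertex 0.247 -0.154 -0.458
vertex 0.326 0.558 -0.916
endloop
endfacet
facet normal 0.100 0.989 0.111
outer loop
vertex 0.83 0.462 -0.516
vertex 0.326 0.558 -0.916
vertex -0.327 0.474 0.418
endloop
endfacet
facet normal 0.469 -0.514 -0.718
outer loop
vertex 0.326 0.558 -0.916
vertex 0.247 -0.154 -0.458
vertex -0.225 0.238 -1.047
endloop
endfacet
facet normal -0.464 0.869 -0.172
outer loop
vertex 0.326 0.558 -0.916
vertex -0.225 0.238 -1.047
vertex -0.327 0.474 0.418
endloop
endfacet
facet normal 0.469 -0.514 -0.718
outer loop
vertex -0.225 0.238 -1.047
vertex 0.247 -0.154 -0.458
vertex -0.5 -0.312 -0.833
endloop
endfacet
facet normal -0.906 0.403 -0.128
outer loop
vertex -0.225 0.238 -1.047
vertex -0.5 -0.312 -0.833
vertex -0.327 0.474 0.418
endloop
endfacet
facet normal 0.469 -0.514 -0.718
outer loop
vertex -0.5 -0.312 -0.833
vertex 0.247 -0.154 -0.458
vertex -0.337 -0.769 -0.399
endloop
endfacet
facet normal -0.966 -0.136 0.219
outer loop
vertex -0.5 -0.312 -0.833
vertex -0.337 -0.769 -0.399
vertex -0.327 0.474 0.418
endloop
endfacet
facet normal 0.470 -0.515 -0.717
outer loop
vertex -0.337 -0.769 -0.399
vertex 0.247 -0.154 -0.458
vertex 0.167 -0.865 0.0
endloop
endfacet
facet normal -0.609 -0.432 0.665
outer loop
vertex -0.337 -0.769 -0.399
vertex 0.167 -0.865 0.0
vertex -0.327 0.474 0.418
endloop
endfacet
facet normal 0.470 -0.515 -0.717
outer loop
vertex 0.167 -0.865 0.0
vertex 0.247 -0.154 -0.458
vertex 0.718 -0.545 0.131
endloop
endfacet
facet normal -0.044 -0.312 0.949
outer loop
vertex 0.167 -0.865 0.0
vertex 0.718 -0.545 0.131
vertex -0.327 0.474 0.418
endloop
endfacet
facet normal 0.470 -0.514 -0.717
outer loop
vertex 0.718 -0.545 0.131
vertex 0.247 -0.154 -0.458
vertex 0.993 0.005 -0.083
endloop
endfacet
facet normal 0.398 0.153 0.905
outer loop
vertex 0.718 -0.545 0.131
vertex 0.993 0.005 -0.083
vertex -0.327 0.474 0.418
endloop
endfacet
facet normal -0.954 -0.287 -0.090
outer loop
vertex -4.204 -4.607 -0.28
vertex -4.761 -2.849 0.024
vertex -4.167 -4.433 -1.223
endloop
endfacet
facet normal 0.299 -0.941 -0.162
outer loop
vertex -2.899 -4.051 -1.104
vertex -4.204 -4.607 -0.28
vertex -4.167 -4.433 -1.223
endloop
endfacet
facet normal -0.954 -0.287 -0.090
outer loop
vertex -4.167 -4.433 -1.223
vertex -4.761 -2.849 0.024
vertex -4.725 -2.674 -0.919
endloop
endfacet
facet normal 0.037 0.182 -0.983
outer loop
vertex -4.725 -2.674 -0.919
vertex -2.899 -4.051 -1.104
vertex -4.167 -4.433 -1.223
endloop
endfacet
facet normal -0.037 -0.182 0.983
outer loop
vertex -4.204 -4.607 -0.28
vertex -3.493 -2.467 0.143
vertex -4.761 -2.849 0.024
endloop
endfacet
facet normal 0.298 -0.941 -0.163
outer loop
vertex -2.935 -4.226 -0.161
vertex -4.204 -4.607 -0.28
vertex -2.899 -4.051 -1.104
endloop
endfacet
facet normal -0.038 -0.182 0.983
outer loop
vertex -2.935 -4.226 -0.161
vertex -3.493 -2.467 0.143
vertex -4.204 -4.607 -0.28
endloop
endfacet
facet normal -0.299 0.940 0.163
outer loop
vertex -4.761 -2.849 0.024
vertex -3.493 -2.467 0.143
vertex -4.725 -2.674 -0.919
endloop
endfacet
facet normal 0.038 0.182 -0.983
outer loop
vertex -3.456 -2.293 -0.8
vertex -2.899 -4.051 -1.104
vertex -4.725 -2.674 -0.919
endloop
endfacet
facet normal -0.298 0.941 0.162
outer loop
vertex -4.725 -2.674 -0.919
vertex -3.493 -2.467 0.143
vertex -3.456 -2.293 -0.8
endloop
endfacet
facet normal 0.954 0.287 0.090
outer loop
vertex -3.456 -2.293 -0.8
vertex -2.935 -4.226 -0.161
vertex -2.899 -4.051 -1.104
endloop
endfacet
facet normal 0.954 0.287 0.090
outer loop
vertex -3.493 -2.467 0.143
vertex -2.935 -4.226 -0.161
vertex -3.456 -2.293 -0.8
endloop
endfacet

endsolid


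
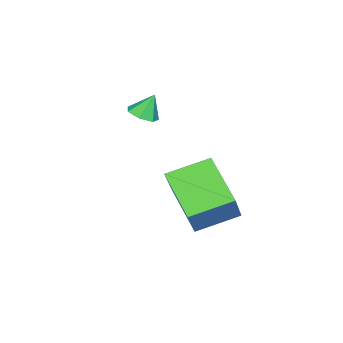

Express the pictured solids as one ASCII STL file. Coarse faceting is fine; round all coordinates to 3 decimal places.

solid 
facet normal 0.318 -0.312 -0.895
outer loop
vertex -2.933 -3.178 3.562
vertex -3.533 -3.383 3.42
vertex -3.268 -2.8 3.311
endloop
endfacet
facet normal 0.490 0.740 0.461
outer loop
vertex -2.933 -3.178 3.562
vertex -3.268 -2.8 3.311
vertex -3.867 -3.057 4.36
endloop
endfacet
facet normal 0.318 -0.312 -0.895
outer loop
vertex -3.268 -2.8 3.311
vertex -3.533 -3.383 3.42
vertex -3.803 -2.861 3.142
endloop
endfacet
facet normal -0.158 0.976 0.149
outer loop
vertex -3.268 -2.8 3.311
vertex -3.803 -2.861 3.142
vertex -3.867 -3.057 4.36
endloop
endfacet
facet normal 0.318 -0.312 -0.895
outer loop
vertex -3.803 -2.861 3.142
vertex -3.533 -3.383 3.42
vertex -4.134 -3.316 3.183
endloop
endfacet
facet normal -0.805 0.591 0.053
outer loop
vertex -3.803 -2.861 3.142
vertex -4.134 -3.316 3.183
vertex -3.867 -3.057 4.36
endloop
endfacet
facet normal 0.318 -0.312 -0.895
outer loop
vertex -4.134 -3.316 3.183
vertex -3.533 -3.383 3.42
vertex -4.013 -3.821 3.402
endloop
endfacet
facet normal -0.961 -0.124 0.245
outer loop
vertex -4.134 -3.316 3.183
vertex -4.013 -3.821 3.402
vertex -3.867 -3.057 4.36
endloop
endfacet
facet normal 0.317 -0.311 -0.896
outer loop
vertex -4.013 -3.821 3.402
vertex -3.533 -3.383 3.42
vertex -3.53 -3.997 3.634
endloop
endfacet
facet normal -0.510 -0.633 0.582
outer loop
vertex -4.013 -3.821 3.402
vertex -3.53 -3.997 3.634
vertex -3.867 -3.057 4.36
endloop
endfacet
facet normal 0.319 -0.311 -0.896
outer loop
vertex -3.53 -3.997 3.634
vertex -3.533 -3.383 3.42
vertex -3.049 -3.711 3.706
endloop
endfacet
facet normal 0.206 -0.551 0.809
outer loop
vertex -3.53 -3.997 3.634
vertex -3.049 -3.711 3.706
vertex -3.867 -3.057 4.36
endloop
endfacet
facet normal 0.318 -0.311 -0.895
outer loop
vertex -3.049 -3.711 3.706
vertex -3.533 -3.383 3.42
vertex -2.933 -3.178 3.562
endloop
endfacet
facet normal 0.653 0.062 0.755
outer loop
vertex -3.049 -3.711 3.706
vertex -2.933 -3.178 3.562
vertex -3.867 -3.057 4.36
endloop
endfacet
facet normal -0.644 0.693 0.322
outer loop
vertex -2.767 0.103 1.735
vertex -1.788 0.361 3.138
vertex -1.647 1.639 0.669
endloop
endfacet
facet normal -0.566 -0.150 -0.811
outer loop
vertex -0.512 0.419 0.102
vertex -2.767 0.103 1.735
vertex -1.647 1.639 0.669
endloop
endfacet
facet normal -0.644 0.693 0.322
outer loop
vertex -1.647 1.639 0.669
vertex -1.788 0.361 3.138
vertex -0.667 1.898 2.072
endloop
endfacet
facet normal 0.514 0.705 -0.489
outer loop
vertex -0.667 1.898 2.072
vertex -0.512 0.419 0.102
vertex -1.647 1.639 0.669
endloop
endfacet
facet normal -0.514 -0.705 0.488
outer loop
vertex -2.767 0.103 1.735
vertex -0.653 -0.859 2.571
vertex -1.788 0.361 3.138
endloop
endfacet
facet normal -0.566 -0.149 -0.811
outer loop
vertex -1.633 -1.118 1.168
vertex -2.767 0.103 1.735
vertex -0.512 0.419 0.102
endloop
endfacet
facet normal -0.514 -0.705 0.489
outer loop
vertex -1.633 -1.118 1.168
vertex -0.653 -0.859 2.571
vertex -2.767 0.103 1.735
endloop
endfacet
facet normal 0.566 0.150 0.811
outer loop
vertex -1.788 0.361 3.138
vertex -0.653 -0.859 2.571
vertex -0.667 1.898 2.072
endloop
endfacet
facet normal 0.514 0.705 -0.489
outer loop
vertex 0.467 0.677 1.505
vertex -0.512 0.419 0.102
vertex -0.667 1.898 2.072
endloop
endfacet
facet normal 0.566 0.150 0.811
outer loop
vertex -0.667 1.898 2.072
vertex -0.653 -0.859 2.571
vertex 0.467 0.677 1.505
endloop
endfacet
facet normal 0.644 -0.693 -0.322
outer loop
vertex 0.467 0.677 1.505
vertex -1.633 -1.118 1.168
vertex -0.512 0.419 0.102
endloop
endfacet
facet normal 0.644 -0.693 -0.322
outer loop
vertex -0.653 -0.859 2.571
vertex -1.633 -1.118 1.168
vertex 0.467 0.677 1.505
endloop
endfacet

endsolid


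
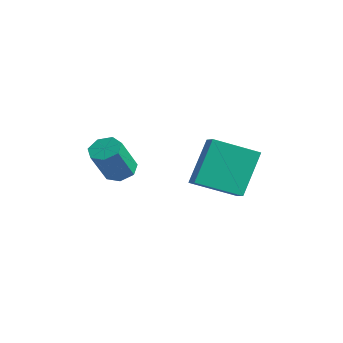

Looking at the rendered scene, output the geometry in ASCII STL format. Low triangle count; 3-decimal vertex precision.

solid 
facet normal -0.864 0.309 -0.397
outer loop
vertex 0.187 0.883 4.056
vertex 1.004 2.299 3.378
vertex 0.581 -0.136 2.405
endloop
endfacet
facet normal -0.462 -0.800 0.383
outer loop
vertex 1.316 -0.399 2.742
vertex 0.187 0.883 4.056
vertex 0.581 -0.136 2.405
endloop
endfacet
facet normal -0.865 0.309 -0.397
outer loop
vertex 0.581 -0.136 2.405
vertex 1.004 2.299 3.378
vertex 1.398 1.28 1.726
endloop
endfacet
facet normal 0.198 -0.514 -0.834
outer loop
vertex 1.398 1.28 1.726
vertex 1.316 -0.399 2.742
vertex 0.581 -0.136 2.405
endloop
endfacet
facet normal -0.199 0.514 0.834
outer loop
vertex 0.187 0.883 4.056
vertex 1.739 2.036 3.715
vertex 1.004 2.299 3.378
endloop
endfacet
facet normal -0.462 -0.800 0.383
outer loop
vertex 0.922 0.62 4.394
vertex 0.187 0.883 4.056
vertex 1.316 -0.399 2.742
endloop
endfacet
facet normal -0.199 0.515 0.834
outer loop
vertex 0.922 0.62 4.394
vertex 1.739 2.036 3.715
vertex 0.187 0.883 4.056
endloop
endfacet
facet normal 0.462 0.800 -0.383
outer loop
vertex 1.004 2.299 3.378
vertex 1.739 2.036 3.715
vertex 1.398 1.28 1.726
endloop
endfacet
facet normal 0.199 -0.514 -0.834
outer loop
vertex 2.133 1.017 2.064
vertex 1.316 -0.399 2.742
vertex 1.398 1.28 1.726
endloop
endfacet
facet normal 0.462 0.800 -0.383
outer loop
vertex 1.398 1.28 1.726
vertex 1.739 2.036 3.715
vertex 2.133 1.017 2.064
endloop
endfacet
facet normal 0.864 -0.309 0.397
outer loop
vertex 2.133 1.017 2.064
vertex 0.922 0.62 4.394
vertex 1.316 -0.399 2.742
endloop
endfacet
facet normal 0.865 -0.309 0.397
outer loop
vertex 1.739 2.036 3.715
vertex 0.922 0.62 4.394
vertex 2.133 1.017 2.064
endloop
endfacet
facet normal -0.196 0.516 -0.834
outer loop
vertex -0.144 -1.857 2.942
vertex -0.744 -2.007 2.99
vertex -0.448 -1.515 3.225
endloop
endfacet
facet normal 0.801 0.575 0.167
outer loop
vertex -0.144 -1.857 2.942
vertex -0.448 -1.515 3.225
vertex 0.163 -2.662 4.242
endloop
endfacet
facet normal 0.801 0.575 0.167
outer loop
vertex 0.163 -2.662 4.242
vertex -0.448 -1.515 3.225
vertex -0.141 -2.321 4.525
endloop
endfacet
facet normal 0.197 -0.516 0.834
outer loop
vertex 0.163 -2.662 4.242
vertex -0.141 -2.321 4.525
vertex -0.436 -2.813 4.29
endloop
endfacet
facet normal -0.196 0.516 -0.834
outer loop
vertex -0.448 -1.515 3.225
vertex -0.744 -2.007 2.99
vertex -0.975 -1.544 3.331
endloop
endfacet
facet normal 0.057 0.854 0.516
outer loop
vertex -0.448 -1.515 3.225
vertex -0.975 -1.544 3.331
vertex -0.141 -2.321 4.525
endloop
endfacet
facet normal 0.058 0.855 0.516
outer loop
vertex -0.141 -2.321 4.525
vertex -0.975 -1.544 3.331
vertex -0.668 -2.35 4.632
endloop
endfacet
facet normal 0.198 -0.516 0.833
outer loop
vertex -0.141 -2.321 4.525
vertex -0.668 -2.35 4.632
vertex -0.436 -2.813 4.29
endloop
endfacet
facet normal -0.198 0.515 -0.834
outer loop
vertex -0.975 -1.544 3.331
vertex -0.744 -2.007 2.99
vertex -1.327 -1.922 3.181
endloop
endfacet
facet normal -0.730 0.491 0.476
outer loop
vertex -0.975 -1.544 3.331
vertex -1.327 -1.922 3.181
vertex -0.668 -2.35 4.632
endloop
endfacet
facet normal -0.730 0.490 0.476
outer loop
vertex -0.668 -2.35 4.632
vertex -1.327 -1.922 3.181
vertex -1.02 -2.728 4.481
endloop
endfacet
facet normal 0.197 -0.517 0.833
outer loop
vertex -0.668 -2.35 4.632
vertex -1.02 -2.728 4.481
vertex -0.436 -2.813 4.29
endloop
endfacet
facet normal -0.197 0.517 -0.833
outer loop
vertex -1.327 -1.922 3.181
vertex -0.744 -2.007 2.99
vertex -1.24 -2.364 2.886
endloop
endfacet
facet normal -0.967 -0.242 0.078
outer loop
vertex -1.327 -1.922 3.181
vertex -1.24 -2.364 2.886
vertex -1.02 -2.728 4.481
endloop
endfacet
facet normal -0.967 -0.243 0.078
outer loop
vertex -1.02 -2.728 4.481
vertex -1.24 -2.364 2.886
vertex -0.933 -3.169 4.186
endloop
endfacet
facet normal 0.197 -0.518 0.832
outer loop
vertex -1.02 -2.728 4.481
vertex -0.933 -3.169 4.186
vertex -0.436 -2.813 4.29
endloop
endfacet
facet normal -0.197 0.516 -0.834
outer loop
vertex -1.24 -2.364 2.886
vertex -0.744 -2.007 2.99
vertex -0.779 -2.537 2.67
endloop
endfacet
facet normal -0.476 -0.794 -0.379
outer loop
vertex -1.24 -2.364 2.886
vertex -0.779 -2.537 2.67
vertex -0.933 -3.169 4.186
endloop
endfacet
facet normal -0.477 -0.793 -0.379
outer loop
vertex -0.933 -3.169 4.186
vertex -0.779 -2.537 2.67
vertex -0.472 -3.343 3.97
endloop
endfacet
facet normal 0.196 -0.517 0.834
outer loop
vertex -0.933 -3.169 4.186
vertex -0.472 -3.343 3.97
vertex -0.436 -2.813 4.29
endloop
endfacet
facet normal -0.196 0.516 -0.834
outer loop
vertex -0.779 -2.537 2.67
vertex -0.744 -2.007 2.99
vertex -0.291 -2.311 2.695
endloop
endfacet
facet normal 0.374 -0.746 -0.551
outer loop
vertex -0.779 -2.537 2.67
vertex -0.291 -2.311 2.695
vertex -0.472 -3.343 3.97
endloop
endfacet
facet normal 0.374 -0.746 -0.551
outer loop
vertex -0.472 -3.343 3.97
vertex -0.291 -2.311 2.695
vertex 0.016 -3.117 3.995
endloop
endfacet
facet normal 0.197 -0.517 0.833
outer loop
vertex -0.472 -3.343 3.97
vertex 0.016 -3.117 3.995
vertex -0.436 -2.813 4.29
endloop
endfacet
facet normal -0.196 0.517 -0.833
outer loop
vertex -0.291 -2.311 2.695
vertex -0.744 -2.007 2.99
vertex -0.144 -1.857 2.942
endloop
endfacet
facet normal 0.942 -0.138 -0.308
outer loop
vertex -0.291 -2.311 2.695
vertex -0.144 -1.857 2.942
vertex 0.016 -3.117 3.995
endloop
endfacet
facet normal 0.942 -0.137 -0.307
outer loop
vertex 0.016 -3.117 3.995
vertex -0.144 -1.857 2.942
vertex 0.163 -2.662 4.242
endloop
endfacet
facet normal 0.197 -0.516 0.834
outer loop
vertex 0.016 -3.117 3.995
vertex 0.163 -2.662 4.242
vertex -0.436 -2.813 4.29
endloop
endfacet

endsolid


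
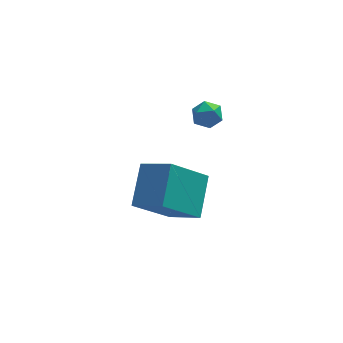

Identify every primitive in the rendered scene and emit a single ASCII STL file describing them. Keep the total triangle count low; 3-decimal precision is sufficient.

solid 
facet normal -0.680 -0.248 0.689
outer loop
vertex 0.211 -1.458 -0.781
vertex -0.861 -0.611 -1.534
vertex -0.268 -2.966 -1.797
endloop
endfacet
facet normal 0.687 -0.543 0.482
outer loop
vertex 1.201 -2.429 -3.286
vertex 0.211 -1.458 -0.781
vertex -0.268 -2.966 -1.797
endloop
endfacet
facet normal -0.680 -0.248 0.690
outer loop
vertex -0.268 -2.966 -1.797
vertex -0.861 -0.611 -1.534
vertex -1.34 -2.119 -2.549
endloop
endfacet
facet normal -0.255 -0.802 -0.540
outer loop
vertex -1.34 -2.119 -2.549
vertex 1.201 -2.429 -3.286
vertex -0.268 -2.966 -1.797
endloop
endfacet
facet normal 0.254 0.802 0.540
outer loop
vertex 0.211 -1.458 -0.781
vertex 0.608 -0.074 -3.023
vertex -0.861 -0.611 -1.534
endloop
endfacet
facet normal 0.688 -0.543 0.482
outer loop
vertex 1.68 -0.921 -2.271
vertex 0.211 -1.458 -0.781
vertex 1.201 -2.429 -3.286
endloop
endfacet
facet normal 0.255 0.802 0.540
outer loop
vertex 1.68 -0.921 -2.271
vertex 0.608 -0.074 -3.023
vertex 0.211 -1.458 -0.781
endloop
endfacet
facet normal -0.687 0.543 -0.482
outer loop
vertex -0.861 -0.611 -1.534
vertex 0.608 -0.074 -3.023
vertex -1.34 -2.119 -2.549
endloop
endfacet
facet normal -0.255 -0.802 -0.540
outer loop
vertex 0.129 -1.582 -4.039
vertex 1.201 -2.429 -3.286
vertex -1.34 -2.119 -2.549
endloop
endfacet
facet normal -0.687 0.543 -0.482
outer loop
vertex -1.34 -2.119 -2.549
vertex 0.608 -0.074 -3.023
vertex 0.129 -1.582 -4.039
endloop
endfacet
facet normal 0.680 0.248 -0.690
outer loop
vertex 0.129 -1.582 -4.039
vertex 1.68 -0.921 -2.271
vertex 1.201 -2.429 -3.286
endloop
endfacet
facet normal 0.680 0.249 -0.690
outer loop
vertex 0.608 -0.074 -3.023
vertex 1.68 -0.921 -2.271
vertex 0.129 -1.582 -4.039
endloop
endfacet
facet normal -0.837 0.274 -0.473
outer loop
vertex 1.383 -0.692 1.137
vertex 1.077 -1.216 1.375
vertex 1.072 -0.656 1.709
endloop
endfacet
facet normal -0.446 0.844 -0.296
outer loop
vertex 1.383 -0.692 1.137
vertex 1.072 -0.656 1.709
vertex 1.655 -0.373 1.637
endloop
endfacet
facet normal 0.196 0.775 -0.601
outer loop
vertex 1.383 -0.692 1.137
vertex 1.655 -0.373 1.637
vertex 2.02 -0.759 1.258
endloop
endfacet
facet normal 0.201 0.163 -0.966
outer loop
vertex 1.383 -0.692 1.137
vertex 2.02 -0.759 1.258
vertex 1.663 -1.279 1.096
endloop
endfacet
facet normal -0.438 -0.147 -0.887
outer loop
vertex 1.383 -0.692 1.137
vertex 1.663 -1.279 1.096
vertex 1.077 -1.216 1.375
endloop
endfacet
facet normal -0.356 0.838 0.413
outer loop
vertex 1.655 -0.373 1.637
vertex 1.072 -0.656 1.709
vertex 1.517 -0.701 2.184
endloop
endfacet
facet normal -0.988 -0.084 0.126
outer loop
vertex 1.072 -0.656 1.709
vertex 1.077 -1.216 1.375
vertex 1.16 -1.221 2.022
endloop
endfacet
facet normal -0.342 -0.765 -0.545
outer loop
vertex 1.077 -1.216 1.375
vertex 1.663 -1.279 1.096
vertex 1.525 -1.607 1.643
endloop
endfacet
facet normal 0.691 -0.265 -0.673
outer loop
vertex 1.663 -1.279 1.096
vertex 2.02 -0.759 1.258
vertex 2.108 -1.324 1.571
endloop
endfacet
facet normal 0.683 0.726 -0.082
outer loop
vertex 2.02 -0.759 1.258
vertex 1.655 -0.373 1.637
vertex 2.103 -0.764 1.905
endloop
endfacet
facet normal -0.201 -0.163 0.966
outer loop
vertex 1.797 -1.288 2.143
vertex 1.517 -0.701 2.184
vertex 1.16 -1.221 2.022
endloop
endfacet
facet normal -0.196 -0.775 0.601
outer loop
vertex 1.797 -1.288 2.143
vertex 1.16 -1.221 2.022
vertex 1.525 -1.607 1.643
endloop
endfacet
facet normal 0.446 -0.844 0.296
outer loop
vertex 1.797 -1.288 2.143
vertex 1.525 -1.607 1.643
vertex 2.108 -1.324 1.571
endloop
endfacet
facet normal 0.837 -0.274 0.473
outer loop
vertex 1.797 -1.288 2.143
vertex 2.108 -1.324 1.571
vertex 2.103 -0.764 1.905
endloop
endfacet
facet normal 0.438 0.147 0.887
outer loop
vertex 1.797 -1.288 2.143
vertex 2.103 -0.764 1.905
vertex 1.517 -0.701 2.184
endloop
endfacet
facet normal -0.691 0.265 0.673
outer loop
vertex 1.16 -1.221 2.022
vertex 1.517 -0.701 2.184
vertex 1.072 -0.656 1.709
endloop
endfacet
facet normal -0.683 -0.726 0.082
outer loop
vertex 1.525 -1.607 1.643
vertex 1.16 -1.221 2.022
vertex 1.077 -1.216 1.375
endloop
endfacet
facet normal 0.356 -0.838 -0.413
outer loop
vertex 2.108 -1.324 1.571
vertex 1.525 -1.607 1.643
vertex 1.663 -1.279 1.096
endloop
endfacet
facet normal 0.988 0.084 -0.126
outer loop
vertex 2.103 -0.764 1.905
vertex 2.108 -1.324 1.571
vertex 2.02 -0.759 1.258
endloop
endfacet
facet normal 0.342 0.765 0.545
outer loop
vertex 1.517 -0.701 2.184
vertex 2.103 -0.764 1.905
vertex 1.655 -0.373 1.637
endloop
endfacet

endsolid


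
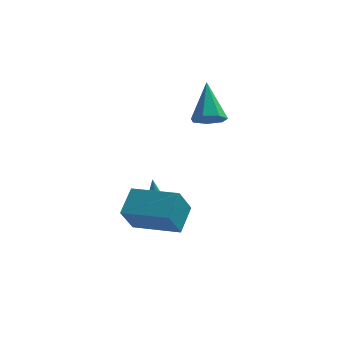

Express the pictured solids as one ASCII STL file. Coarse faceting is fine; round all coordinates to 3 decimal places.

solid 
facet normal -0.943 0.320 -0.094
outer loop
vertex -0.302 -2.253 -2.136
vertex -0.046 -1.295 -1.444
vertex 0.03 -1.583 -3.187
endloop
endfacet
facet normal -0.212 -0.792 -0.572
outer loop
vertex 1.746 -2.165 -3.016
vertex -0.302 -2.253 -2.136
vertex 0.03 -1.583 -3.187
endloop
endfacet
facet normal -0.943 0.320 -0.094
outer loop
vertex 0.03 -1.583 -3.187
vertex -0.046 -1.295 -1.444
vertex 0.286 -0.625 -2.495
endloop
endfacet
facet normal 0.257 0.520 -0.815
outer loop
vertex 0.286 -0.625 -2.495
vertex 1.746 -2.165 -3.016
vertex 0.03 -1.583 -3.187
endloop
endfacet
facet normal -0.257 -0.520 0.815
outer loop
vertex -0.302 -2.253 -2.136
vertex 1.67 -1.877 -1.273
vertex -0.046 -1.295 -1.444
endloop
endfacet
facet normal -0.212 -0.792 -0.572
outer loop
vertex 1.414 -2.835 -1.965
vertex -0.302 -2.253 -2.136
vertex 1.746 -2.165 -3.016
endloop
endfacet
facet normal -0.257 -0.520 0.815
outer loop
vertex 1.414 -2.835 -1.965
vertex 1.67 -1.877 -1.273
vertex -0.302 -2.253 -2.136
endloop
endfacet
facet normal 0.212 0.792 0.572
outer loop
vertex -0.046 -1.295 -1.444
vertex 1.67 -1.877 -1.273
vertex 0.286 -0.625 -2.495
endloop
endfacet
facet normal 0.257 0.520 -0.815
outer loop
vertex 2.002 -1.207 -2.324
vertex 1.746 -2.165 -3.016
vertex 0.286 -0.625 -2.495
endloop
endfacet
facet normal 0.212 0.792 0.572
outer loop
vertex 0.286 -0.625 -2.495
vertex 1.67 -1.877 -1.273
vertex 2.002 -1.207 -2.324
endloop
endfacet
facet normal 0.943 -0.320 0.094
outer loop
vertex 2.002 -1.207 -2.324
vertex 1.414 -2.835 -1.965
vertex 1.746 -2.165 -3.016
endloop
endfacet
facet normal 0.943 -0.320 0.094
outer loop
vertex 1.67 -1.877 -1.273
vertex 1.414 -2.835 -1.965
vertex 2.002 -1.207 -2.324
endloop
endfacet
facet normal 0.108 -0.654 -0.749
outer loop
vertex 3.012 1.721 0.67
vertex 2.347 1.699 0.593
vertex 2.788 2.109 0.299
endloop
endfacet
facet normal 0.833 0.549 0.071
outer loop
vertex 3.012 1.721 0.67
vertex 2.788 2.109 0.299
vertex 2.153 2.861 1.927
endloop
endfacet
facet normal 0.108 -0.653 -0.749
outer loop
vertex 2.788 2.109 0.299
vertex 2.347 1.699 0.593
vertex 2.231 2.188 0.15
endloop
endfacet
facet normal 0.220 0.915 -0.337
outer loop
vertex 2.788 2.109 0.299
vertex 2.231 2.188 0.15
vertex 2.153 2.861 1.927
endloop
endfacet
facet normal 0.110 -0.653 -0.749
outer loop
vertex 2.231 2.188 0.15
vertex 2.347 1.699 0.593
vertex 1.762 1.898 0.334
endloop
endfacet
facet normal -0.585 0.750 -0.310
outer loop
vertex 2.231 2.188 0.15
vertex 1.762 1.898 0.334
vertex 2.153 2.861 1.927
endloop
endfacet
facet normal 0.110 -0.653 -0.750
outer loop
vertex 1.762 1.898 0.334
vertex 2.347 1.699 0.593
vertex 1.733 1.458 0.713
endloop
endfacet
facet normal -0.975 0.178 0.132
outer loop
vertex 1.762 1.898 0.334
vertex 1.733 1.458 0.713
vertex 2.153 2.861 1.927
endloop
endfacet
facet normal 0.110 -0.654 -0.749
outer loop
vertex 1.733 1.458 0.713
vertex 2.347 1.699 0.593
vertex 2.166 1.2 1.002
endloop
endfacet
facet normal -0.658 -0.370 0.656
outer loop
vertex 1.733 1.458 0.713
vertex 2.166 1.2 1.002
vertex 2.153 2.861 1.927
endloop
endfacet
facet normal 0.108 -0.653 -0.749
outer loop
vertex 2.166 1.2 1.002
vertex 2.347 1.699 0.593
vertex 2.736 1.317 0.982
endloop
endfacet
facet normal 0.129 -0.482 0.867
outer loop
vertex 2.166 1.2 1.002
vertex 2.736 1.317 0.982
vertex 2.153 2.861 1.927
endloop
endfacet
facet normal 0.108 -0.653 -0.750
outer loop
vertex 2.736 1.317 0.982
vertex 2.347 1.699 0.593
vertex 3.012 1.721 0.67
endloop
endfacet
facet normal 0.792 -0.072 0.607
outer loop
vertex 2.736 1.317 0.982
vertex 3.012 1.721 0.67
vertex 2.153 2.861 1.927
endloop
endfacet
facet normal 0.155 -0.297 -0.942
outer loop
vertex 1.243 0.56 -3.654
vertex 0.679 0.433 -3.707
vertex 1.004 0.904 -3.802
endloop
endfacet
facet normal 0.741 0.623 0.250
outer loop
vertex 1.243 0.56 -3.654
vertex 1.004 0.904 -3.802
vertex 0.421 0.927 -2.133
endloop
endfacet
facet normal 0.155 -0.297 -0.942
outer loop
vertex 1.004 0.904 -3.802
vertex 0.679 0.433 -3.707
vertex 0.575 0.972 -3.894
endloop
endfacet
facet normal 0.148 0.988 0.038
outer loop
vertex 1.004 0.904 -3.802
vertex 0.575 0.972 -3.894
vertex 0.421 0.927 -2.133
endloop
endfacet
facet normal 0.154 -0.297 -0.942
outer loop
vertex 0.575 0.972 -3.894
vertex 0.679 0.433 -3.707
vertex 0.207 0.724 -3.876
endloop
endfacet
facet normal -0.560 0.828 -0.028
outer loop
vertex 0.575 0.972 -3.894
vertex 0.207 0.724 -3.876
vertex 0.421 0.927 -2.133
endloop
endfacet
facet normal 0.156 -0.295 -0.943
outer loop
vertex 0.207 0.724 -3.876
vertex 0.679 0.433 -3.707
vertex 0.116 0.305 -3.76
endloop
endfacet
facet normal -0.968 0.235 0.091
outer loop
vertex 0.207 0.724 -3.876
vertex 0.116 0.305 -3.76
vertex 0.421 0.927 -2.133
endloop
endfacet
facet normal 0.156 -0.297 -0.942
outer loop
vertex 0.116 0.305 -3.76
vertex 0.679 0.433 -3.707
vertex 0.355 -0.039 -3.612
endloop
endfacet
facet normal -0.836 -0.441 0.325
outer loop
vertex 0.116 0.305 -3.76
vertex 0.355 -0.039 -3.612
vertex 0.421 0.927 -2.133
endloop
endfacet
facet normal 0.155 -0.296 -0.942
outer loop
vertex 0.355 -0.039 -3.612
vertex 0.679 0.433 -3.707
vertex 0.784 -0.107 -3.52
endloop
endfacet
facet normal -0.243 -0.807 0.538
outer loop
vertex 0.355 -0.039 -3.612
vertex 0.784 -0.107 -3.52
vertex 0.421 0.927 -2.133
endloop
endfacet
facet normal 0.154 -0.297 -0.943
outer loop
vertex 0.784 -0.107 -3.52
vertex 0.679 0.433 -3.707
vertex 1.152 0.141 -3.538
endloop
endfacet
facet normal 0.465 -0.647 0.604
outer loop
vertex 0.784 -0.107 -3.52
vertex 1.152 0.141 -3.538
vertex 0.421 0.927 -2.133
endloop
endfacet
facet normal 0.155 -0.295 -0.943
outer loop
vertex 1.152 0.141 -3.538
vertex 0.679 0.433 -3.707
vertex 1.243 0.56 -3.654
endloop
endfacet
facet normal 0.873 -0.055 0.485
outer loop
vertex 1.152 0.141 -3.538
vertex 1.243 0.56 -3.654
vertex 0.421 0.927 -2.133
endloop
endfacet

endsolid
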